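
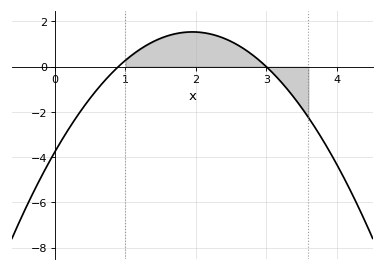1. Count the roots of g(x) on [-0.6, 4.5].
2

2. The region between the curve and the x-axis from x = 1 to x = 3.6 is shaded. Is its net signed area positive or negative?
positive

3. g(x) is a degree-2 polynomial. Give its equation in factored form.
y = -1.39(x - 0.9)(x - 3)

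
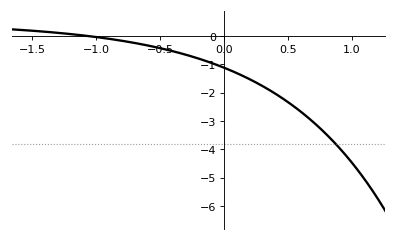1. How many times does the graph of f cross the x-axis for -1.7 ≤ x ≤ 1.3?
1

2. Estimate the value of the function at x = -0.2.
-0.8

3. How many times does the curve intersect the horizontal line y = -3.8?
1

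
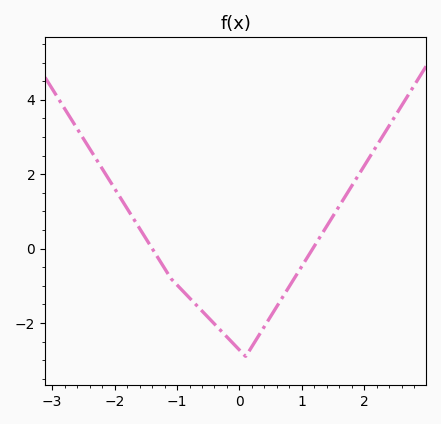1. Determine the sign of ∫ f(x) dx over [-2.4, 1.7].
negative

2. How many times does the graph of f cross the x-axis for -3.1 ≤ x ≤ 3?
2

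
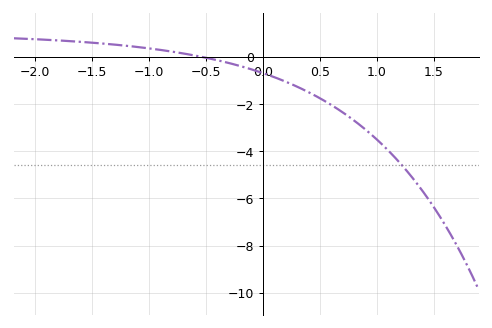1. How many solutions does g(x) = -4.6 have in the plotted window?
1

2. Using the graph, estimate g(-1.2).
0.4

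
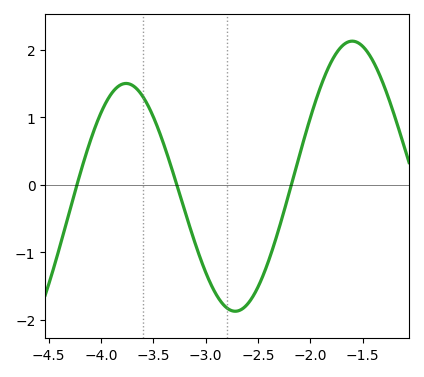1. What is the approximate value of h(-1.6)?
2.1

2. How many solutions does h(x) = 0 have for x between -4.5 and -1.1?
3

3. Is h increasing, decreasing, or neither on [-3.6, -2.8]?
decreasing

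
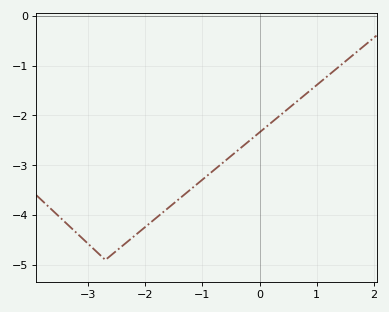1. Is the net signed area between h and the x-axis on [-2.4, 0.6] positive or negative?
negative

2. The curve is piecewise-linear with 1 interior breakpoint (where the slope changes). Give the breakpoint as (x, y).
(-2.7, -4.9)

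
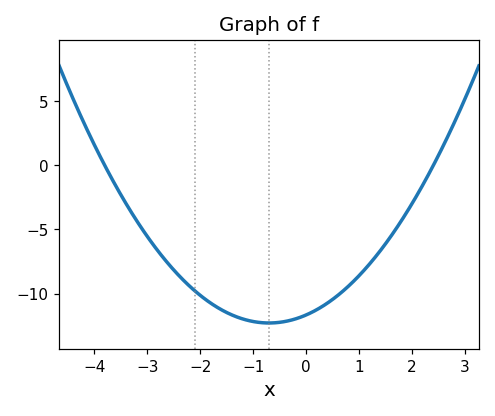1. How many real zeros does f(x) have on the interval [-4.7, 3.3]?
2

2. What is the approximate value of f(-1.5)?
-11.5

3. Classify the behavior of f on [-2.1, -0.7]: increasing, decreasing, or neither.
decreasing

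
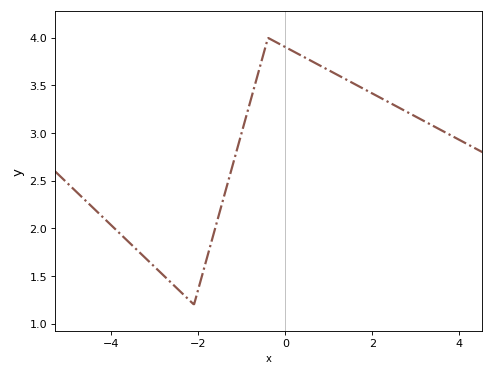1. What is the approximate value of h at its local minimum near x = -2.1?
1.2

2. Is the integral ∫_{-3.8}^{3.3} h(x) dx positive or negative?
positive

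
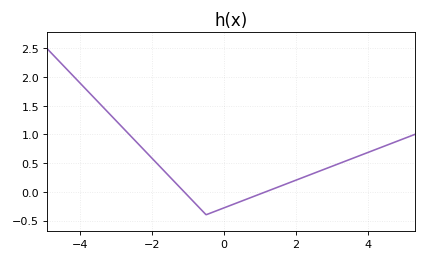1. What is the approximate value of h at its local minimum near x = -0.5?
-0.4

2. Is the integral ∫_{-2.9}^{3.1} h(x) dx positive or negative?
positive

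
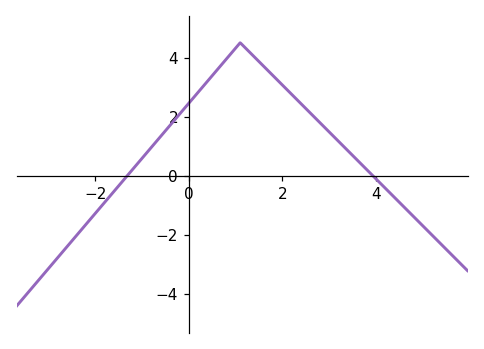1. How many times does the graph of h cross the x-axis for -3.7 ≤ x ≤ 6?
2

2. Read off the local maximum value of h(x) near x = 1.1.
4.5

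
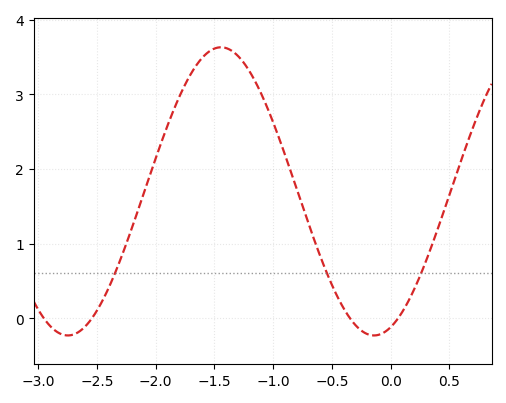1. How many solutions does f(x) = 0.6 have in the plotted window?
3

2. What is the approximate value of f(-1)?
2.63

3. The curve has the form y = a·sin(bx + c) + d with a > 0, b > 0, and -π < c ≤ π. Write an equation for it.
y = 1.93sin(2.41x - 1.23) + 1.7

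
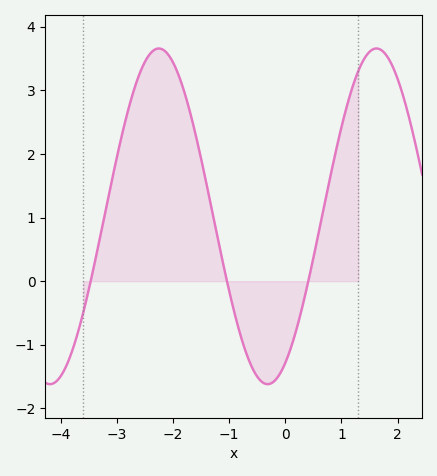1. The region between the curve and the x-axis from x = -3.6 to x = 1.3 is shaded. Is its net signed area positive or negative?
positive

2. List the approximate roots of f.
-3.47, -1.04, 0.409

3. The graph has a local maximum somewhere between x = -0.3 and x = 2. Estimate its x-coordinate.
1.62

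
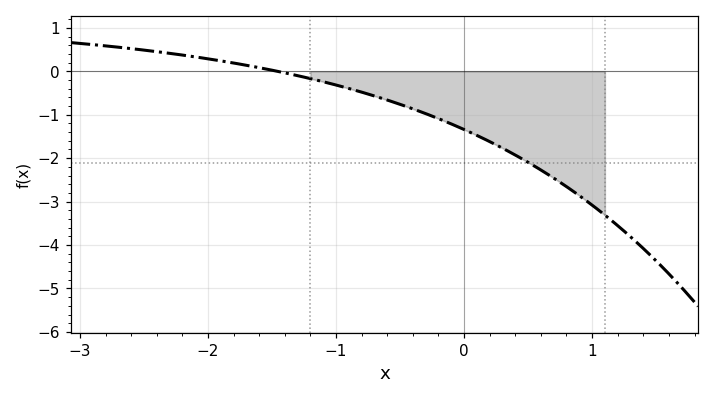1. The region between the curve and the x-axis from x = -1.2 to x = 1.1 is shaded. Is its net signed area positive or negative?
negative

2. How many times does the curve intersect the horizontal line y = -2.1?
1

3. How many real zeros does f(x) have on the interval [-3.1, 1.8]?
1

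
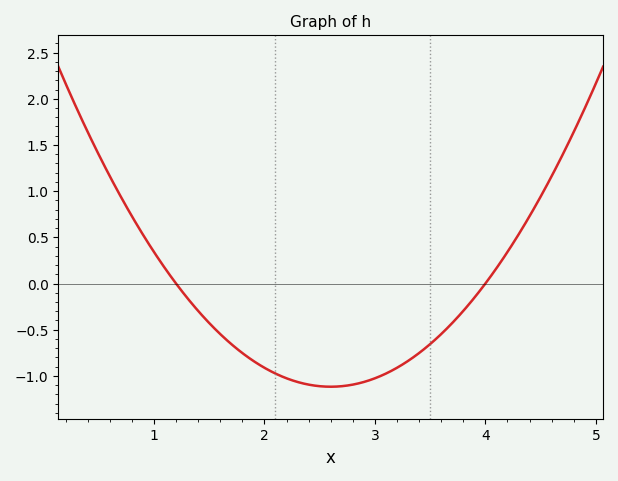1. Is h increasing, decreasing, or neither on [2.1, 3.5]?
neither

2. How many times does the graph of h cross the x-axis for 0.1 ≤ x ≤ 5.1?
2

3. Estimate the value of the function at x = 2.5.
-1.11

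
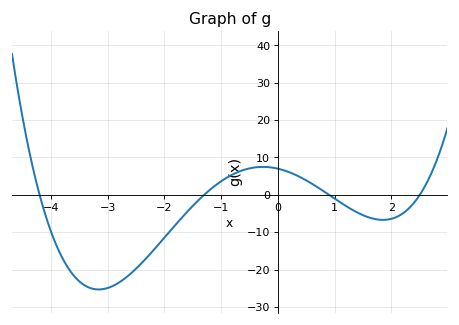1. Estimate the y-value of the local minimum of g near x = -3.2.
-25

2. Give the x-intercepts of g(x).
-4.2, -1.4, 1, 2.4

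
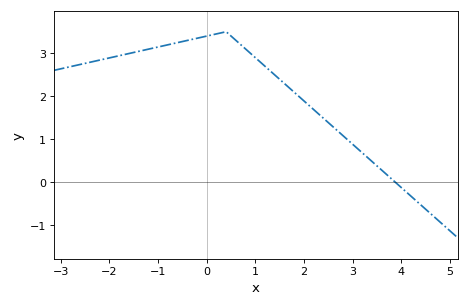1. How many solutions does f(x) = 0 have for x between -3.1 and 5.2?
1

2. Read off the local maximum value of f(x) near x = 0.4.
3.5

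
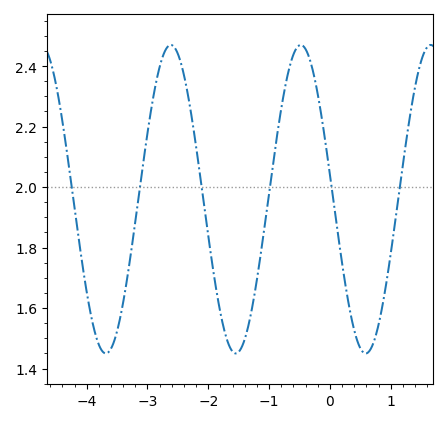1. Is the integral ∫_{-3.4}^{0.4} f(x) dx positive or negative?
positive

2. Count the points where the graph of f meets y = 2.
6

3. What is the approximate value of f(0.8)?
1.54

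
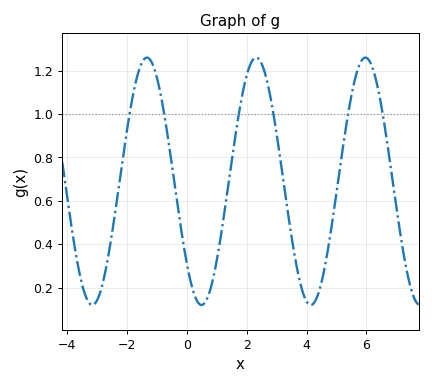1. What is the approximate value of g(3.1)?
0.82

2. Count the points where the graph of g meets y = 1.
6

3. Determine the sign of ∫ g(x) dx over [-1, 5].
positive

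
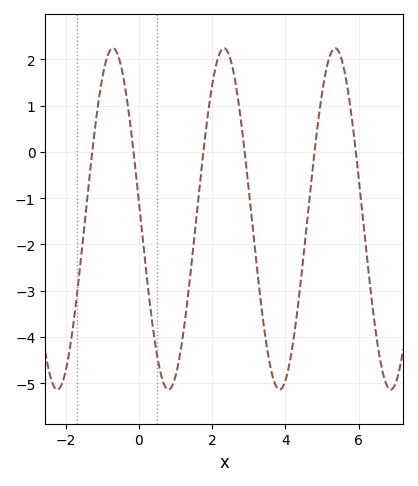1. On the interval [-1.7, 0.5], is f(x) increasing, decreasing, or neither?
neither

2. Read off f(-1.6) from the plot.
-2.4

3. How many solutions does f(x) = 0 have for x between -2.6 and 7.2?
6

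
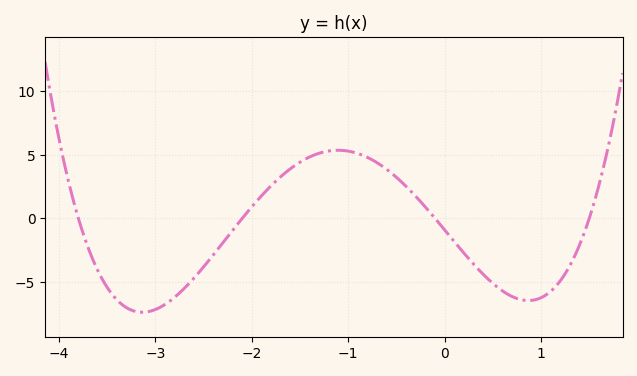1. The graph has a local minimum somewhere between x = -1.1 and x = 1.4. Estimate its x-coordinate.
0.869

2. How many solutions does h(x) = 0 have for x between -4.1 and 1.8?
4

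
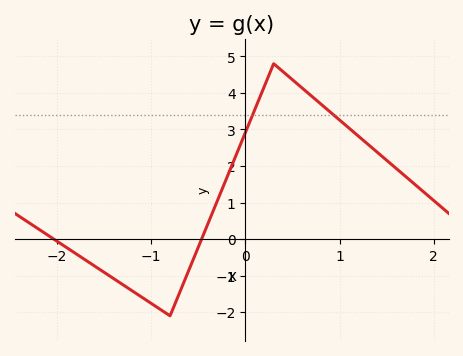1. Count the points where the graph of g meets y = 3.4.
2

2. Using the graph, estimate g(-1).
-1.76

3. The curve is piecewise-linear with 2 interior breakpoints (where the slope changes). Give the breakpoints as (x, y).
(-0.8, -2.1); (0.3, 4.8)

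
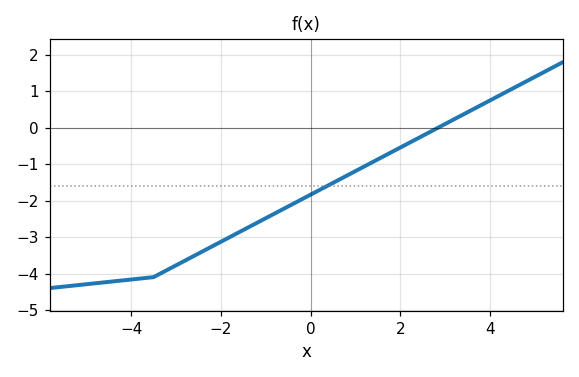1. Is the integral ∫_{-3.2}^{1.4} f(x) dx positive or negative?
negative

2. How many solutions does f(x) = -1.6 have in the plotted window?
1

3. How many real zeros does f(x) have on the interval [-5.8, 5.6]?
1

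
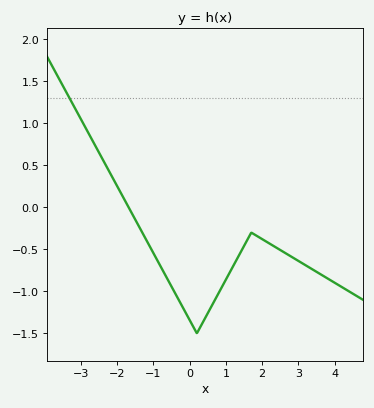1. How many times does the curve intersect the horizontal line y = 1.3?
1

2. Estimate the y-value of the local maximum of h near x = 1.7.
-0.3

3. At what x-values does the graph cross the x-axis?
-1.6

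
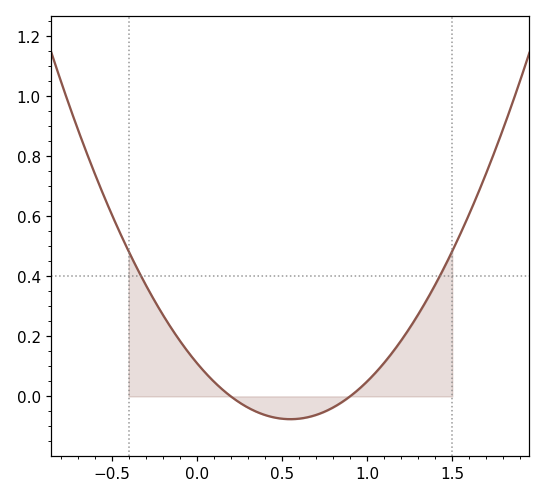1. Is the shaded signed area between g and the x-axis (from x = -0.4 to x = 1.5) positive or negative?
positive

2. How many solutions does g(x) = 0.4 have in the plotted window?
2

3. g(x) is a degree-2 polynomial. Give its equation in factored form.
y = 0.62(x - 0.2)(x - 0.9)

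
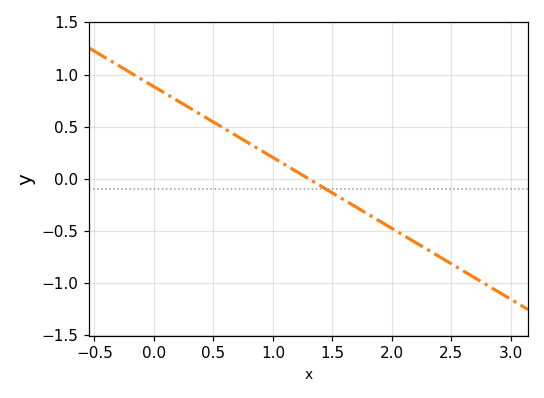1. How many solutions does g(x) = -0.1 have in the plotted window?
1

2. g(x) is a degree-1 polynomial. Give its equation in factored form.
y = -0.68(x - 1.3)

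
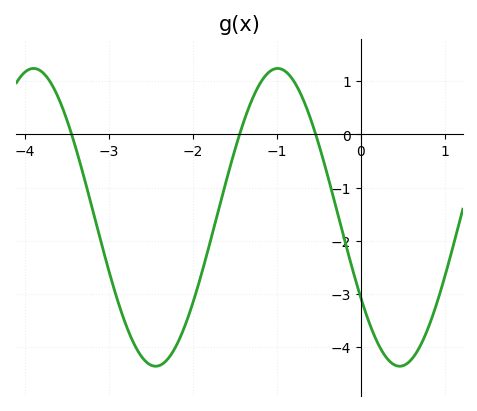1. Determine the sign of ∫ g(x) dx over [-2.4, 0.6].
negative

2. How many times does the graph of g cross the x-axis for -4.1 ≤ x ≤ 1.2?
3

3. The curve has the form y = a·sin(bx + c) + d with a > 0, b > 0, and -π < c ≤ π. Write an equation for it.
y = 2.8sin(2.2x - 2.6) - 1.56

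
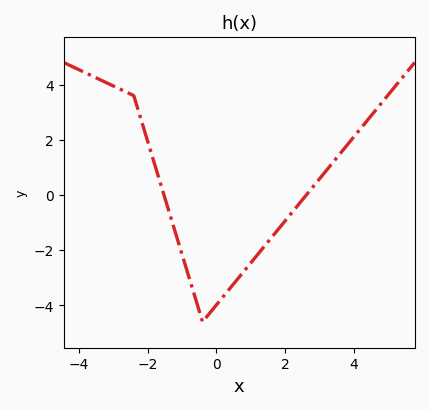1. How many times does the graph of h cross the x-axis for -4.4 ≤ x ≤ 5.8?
2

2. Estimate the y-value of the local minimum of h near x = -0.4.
-4.6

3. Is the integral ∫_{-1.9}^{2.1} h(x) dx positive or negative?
negative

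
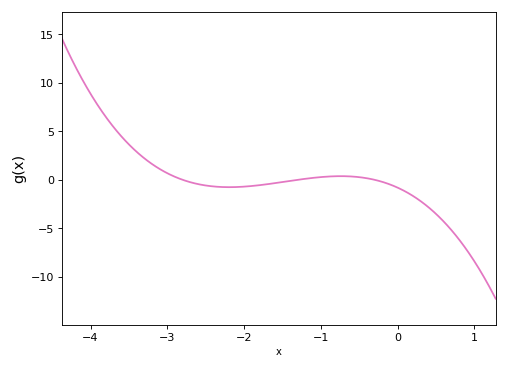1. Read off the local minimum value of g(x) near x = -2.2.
-1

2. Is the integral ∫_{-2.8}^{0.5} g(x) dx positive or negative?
negative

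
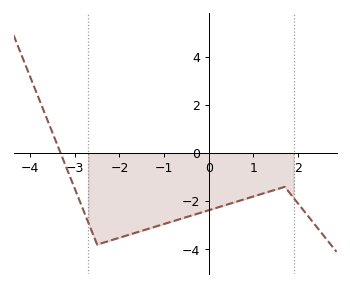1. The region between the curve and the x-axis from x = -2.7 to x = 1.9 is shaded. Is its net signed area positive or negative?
negative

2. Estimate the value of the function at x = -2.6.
-3.4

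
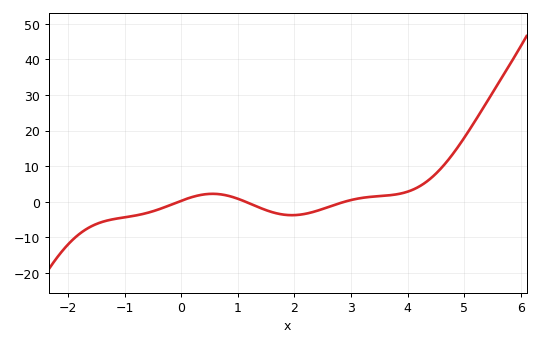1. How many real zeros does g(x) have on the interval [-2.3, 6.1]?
3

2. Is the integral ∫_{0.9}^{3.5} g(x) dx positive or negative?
negative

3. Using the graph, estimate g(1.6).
-3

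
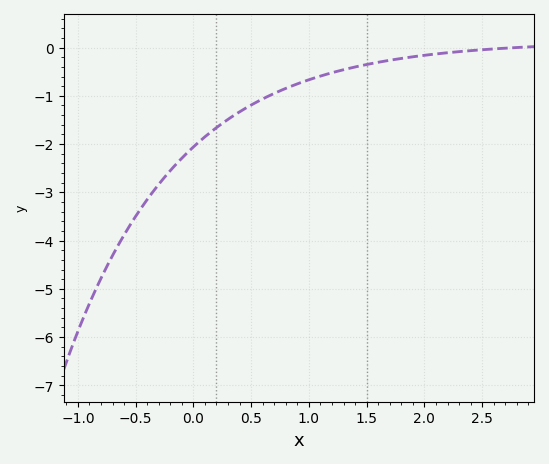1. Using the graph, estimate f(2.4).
-0.064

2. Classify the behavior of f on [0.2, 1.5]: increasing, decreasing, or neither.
increasing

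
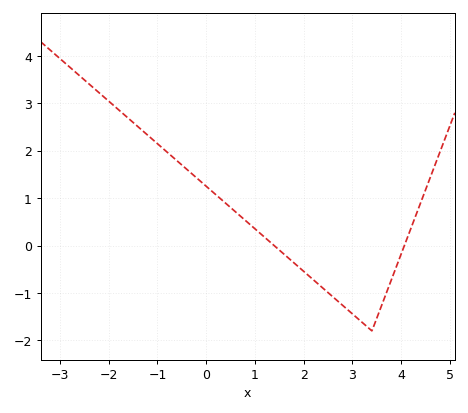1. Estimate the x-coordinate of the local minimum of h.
3.4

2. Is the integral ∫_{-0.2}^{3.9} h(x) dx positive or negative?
negative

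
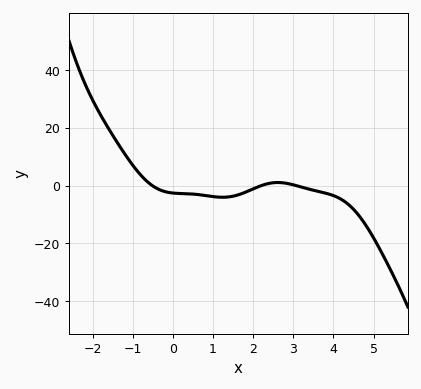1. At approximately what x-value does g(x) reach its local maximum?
2.61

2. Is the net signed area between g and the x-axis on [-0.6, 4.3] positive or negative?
negative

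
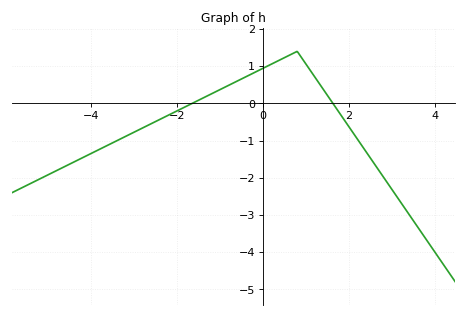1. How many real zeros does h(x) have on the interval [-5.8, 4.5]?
2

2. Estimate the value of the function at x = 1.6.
0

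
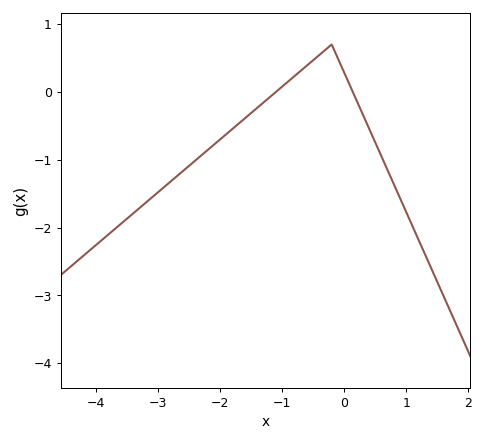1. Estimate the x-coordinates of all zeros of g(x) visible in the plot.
-1.1, 0.1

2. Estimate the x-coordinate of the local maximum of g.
-0.2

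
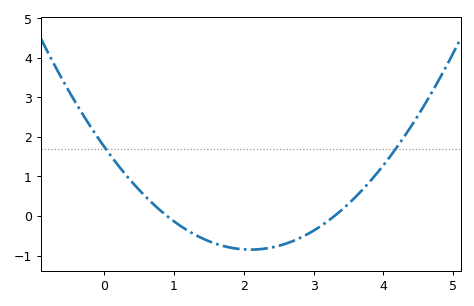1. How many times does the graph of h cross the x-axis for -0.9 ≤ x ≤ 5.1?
2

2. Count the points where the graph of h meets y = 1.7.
2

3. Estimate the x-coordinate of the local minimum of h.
2.1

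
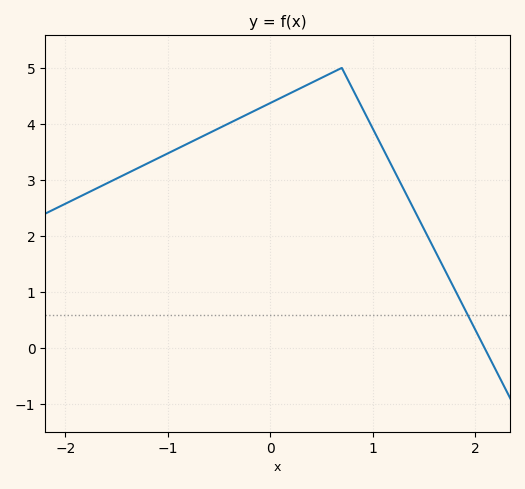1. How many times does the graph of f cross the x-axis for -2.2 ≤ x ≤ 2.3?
1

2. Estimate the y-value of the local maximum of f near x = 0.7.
5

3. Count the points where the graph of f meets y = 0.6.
1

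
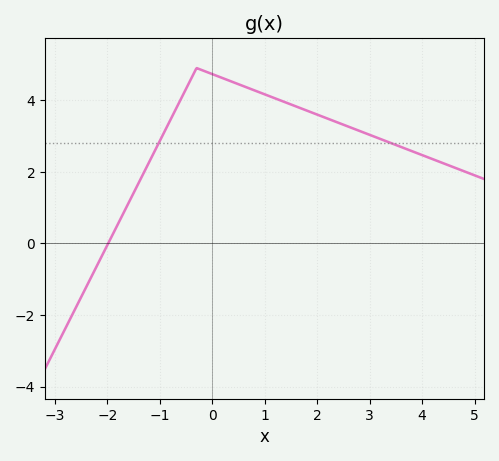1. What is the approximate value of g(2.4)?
3.37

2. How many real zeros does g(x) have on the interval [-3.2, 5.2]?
1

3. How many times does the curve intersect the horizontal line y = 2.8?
2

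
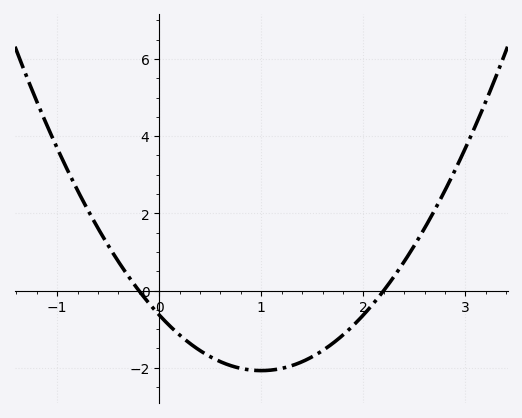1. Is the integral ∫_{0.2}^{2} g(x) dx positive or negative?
negative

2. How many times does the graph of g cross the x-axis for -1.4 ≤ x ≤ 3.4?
2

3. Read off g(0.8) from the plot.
-2.02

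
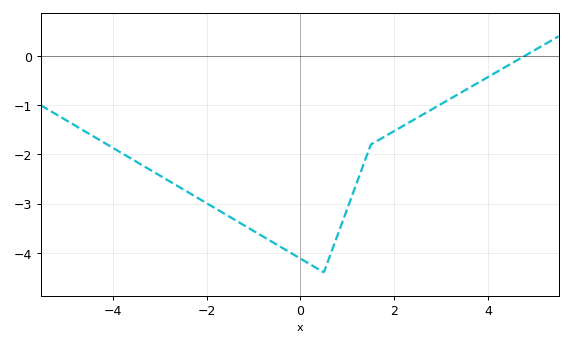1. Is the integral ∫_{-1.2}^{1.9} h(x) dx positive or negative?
negative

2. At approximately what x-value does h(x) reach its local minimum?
0.497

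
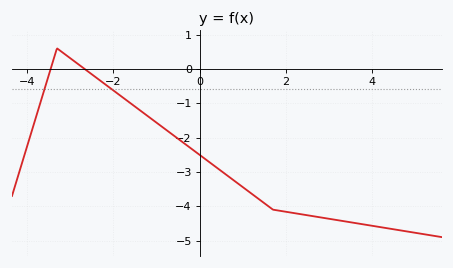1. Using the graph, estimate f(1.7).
-4.1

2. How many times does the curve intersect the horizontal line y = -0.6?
2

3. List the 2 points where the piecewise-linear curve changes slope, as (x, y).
(-3.3, 0.6); (1.7, -4.1)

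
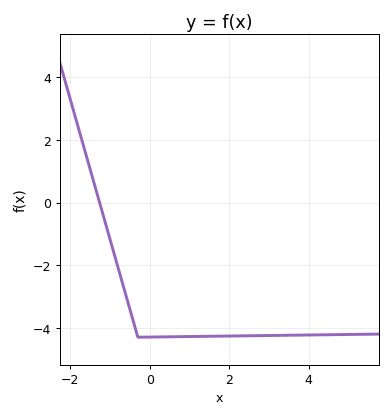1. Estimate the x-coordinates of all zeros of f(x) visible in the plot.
-1.26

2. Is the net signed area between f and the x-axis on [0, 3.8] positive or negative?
negative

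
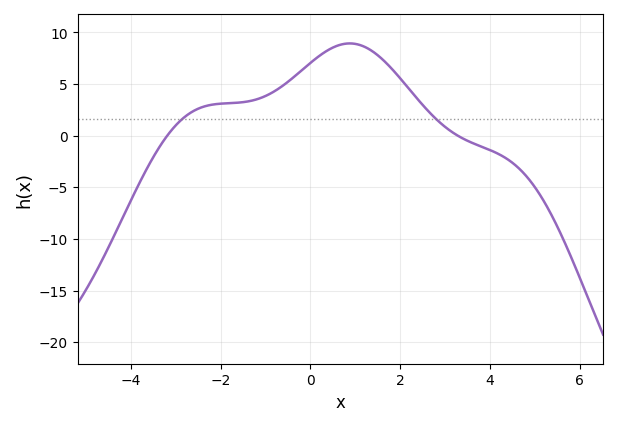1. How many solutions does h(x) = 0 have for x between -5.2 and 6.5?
2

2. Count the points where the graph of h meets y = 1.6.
2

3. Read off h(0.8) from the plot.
8.92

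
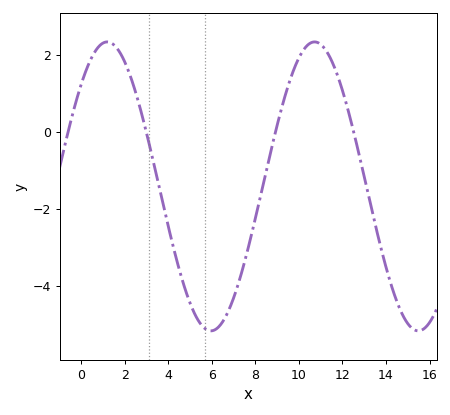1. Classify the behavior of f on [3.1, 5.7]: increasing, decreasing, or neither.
decreasing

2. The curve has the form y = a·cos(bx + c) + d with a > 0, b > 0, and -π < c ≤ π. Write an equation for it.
y = 3.76cos(0.66x - 0.792) - 1.42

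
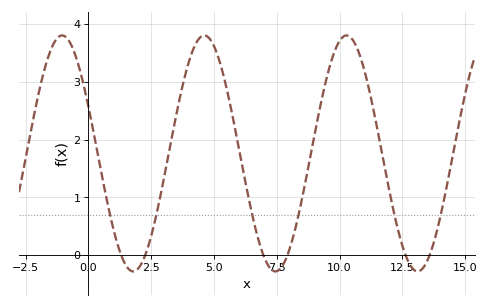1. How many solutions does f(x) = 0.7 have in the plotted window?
6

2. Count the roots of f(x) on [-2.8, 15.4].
6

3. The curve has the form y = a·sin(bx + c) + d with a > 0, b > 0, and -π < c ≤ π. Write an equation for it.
y = 2.04sin(1.1x + 2.7) + 1.76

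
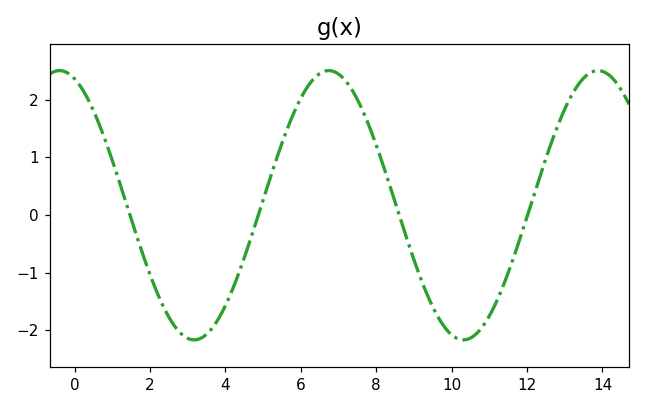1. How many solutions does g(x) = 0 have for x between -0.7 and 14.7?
4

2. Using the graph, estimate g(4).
-1.6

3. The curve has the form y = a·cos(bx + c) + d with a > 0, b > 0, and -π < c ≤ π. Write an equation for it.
y = 2.34cos(0.88x + 0.35) + 0.17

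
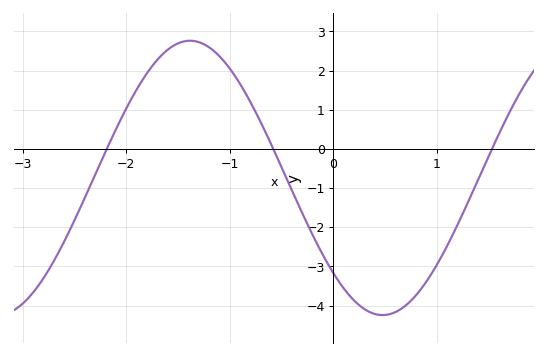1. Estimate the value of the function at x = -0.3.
-1.65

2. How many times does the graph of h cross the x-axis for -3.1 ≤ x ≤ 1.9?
3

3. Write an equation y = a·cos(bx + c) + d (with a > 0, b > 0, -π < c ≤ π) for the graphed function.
y = 3.5cos(1.69x + 2.34) - 0.74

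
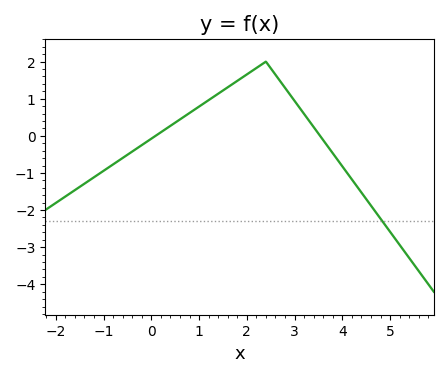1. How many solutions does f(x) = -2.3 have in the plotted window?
1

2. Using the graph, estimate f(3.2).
0.589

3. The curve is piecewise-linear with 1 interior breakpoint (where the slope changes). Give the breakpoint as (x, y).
(2.4, 2)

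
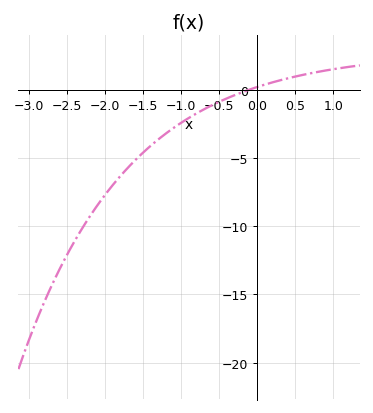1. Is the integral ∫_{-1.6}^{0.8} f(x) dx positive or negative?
negative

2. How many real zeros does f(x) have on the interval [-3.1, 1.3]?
1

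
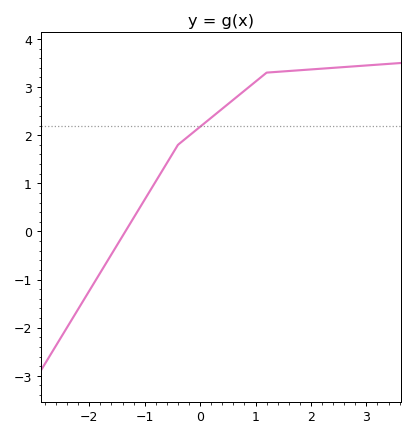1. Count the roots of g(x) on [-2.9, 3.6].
1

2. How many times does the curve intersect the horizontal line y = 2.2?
1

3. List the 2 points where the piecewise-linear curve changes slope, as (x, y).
(-0.4, 1.8); (1.2, 3.3)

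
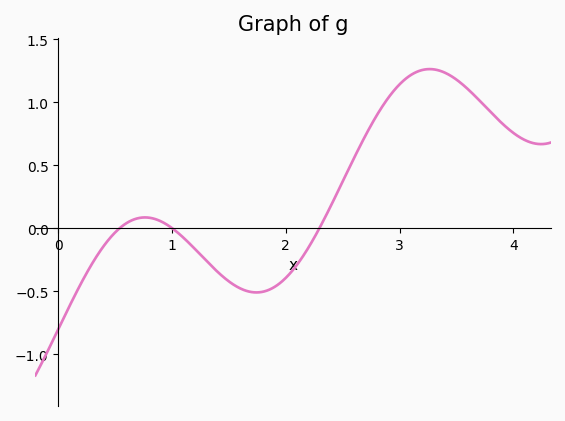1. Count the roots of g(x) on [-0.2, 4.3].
3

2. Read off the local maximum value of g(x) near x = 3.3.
1.25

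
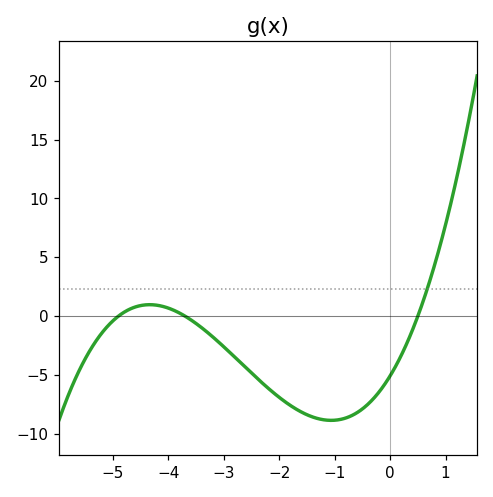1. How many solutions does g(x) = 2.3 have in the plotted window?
1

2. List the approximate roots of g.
-4.9, -3.7, 0.5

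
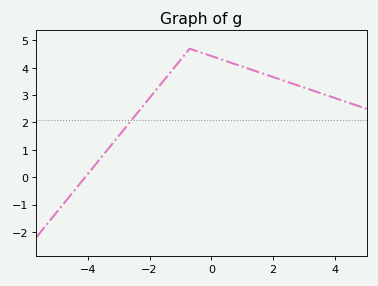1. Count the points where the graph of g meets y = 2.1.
1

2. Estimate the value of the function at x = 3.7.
3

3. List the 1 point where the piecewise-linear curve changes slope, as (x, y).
(-0.7, 4.7)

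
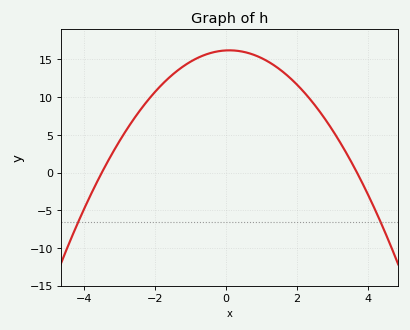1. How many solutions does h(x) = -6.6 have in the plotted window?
2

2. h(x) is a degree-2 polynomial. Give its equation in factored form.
y = -1.25(x + 3.5)(x - 3.7)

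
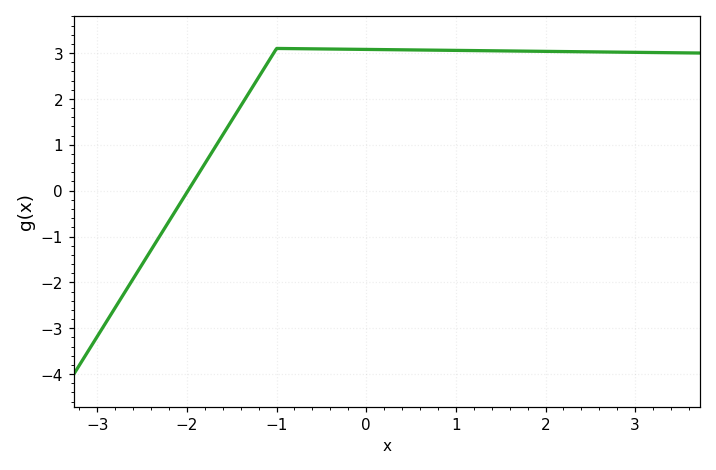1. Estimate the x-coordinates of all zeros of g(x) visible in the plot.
-2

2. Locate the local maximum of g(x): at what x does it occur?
-1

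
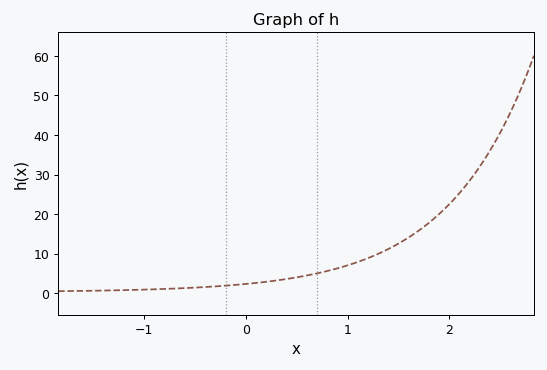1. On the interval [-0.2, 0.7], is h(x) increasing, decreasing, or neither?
increasing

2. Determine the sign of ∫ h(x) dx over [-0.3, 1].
positive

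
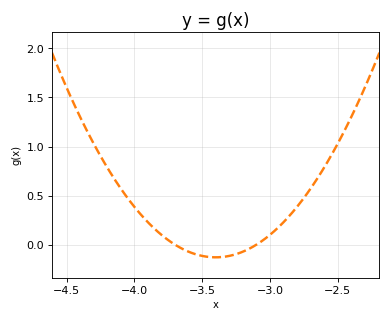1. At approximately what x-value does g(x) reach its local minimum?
-3.4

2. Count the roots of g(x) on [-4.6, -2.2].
2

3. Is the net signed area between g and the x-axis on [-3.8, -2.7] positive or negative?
positive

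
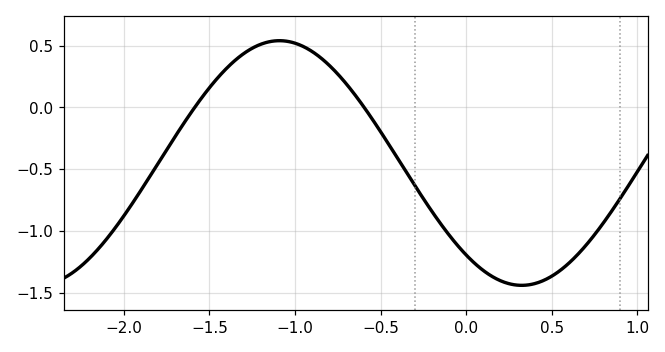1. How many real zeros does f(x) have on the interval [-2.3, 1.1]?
2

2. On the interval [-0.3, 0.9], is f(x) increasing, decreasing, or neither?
neither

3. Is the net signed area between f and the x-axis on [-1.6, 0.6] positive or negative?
negative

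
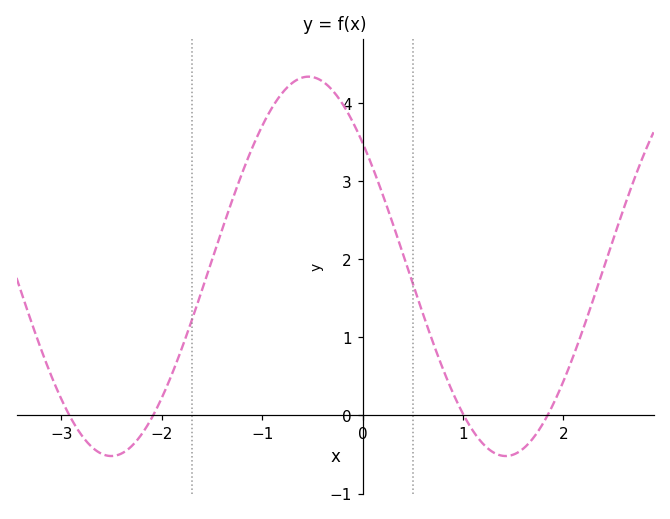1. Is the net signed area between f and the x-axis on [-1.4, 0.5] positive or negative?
positive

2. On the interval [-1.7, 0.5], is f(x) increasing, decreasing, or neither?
neither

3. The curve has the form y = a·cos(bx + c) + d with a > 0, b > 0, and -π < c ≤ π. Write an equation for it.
y = 2.43cos(1.6x + 0.862) + 1.91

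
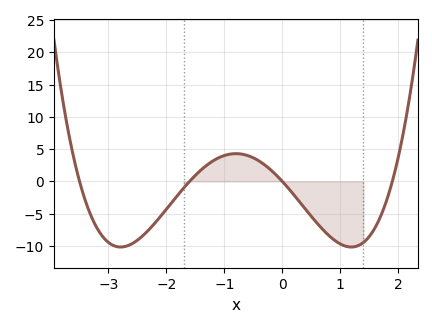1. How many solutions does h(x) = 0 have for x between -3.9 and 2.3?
4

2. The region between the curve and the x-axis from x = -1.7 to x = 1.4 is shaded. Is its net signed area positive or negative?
negative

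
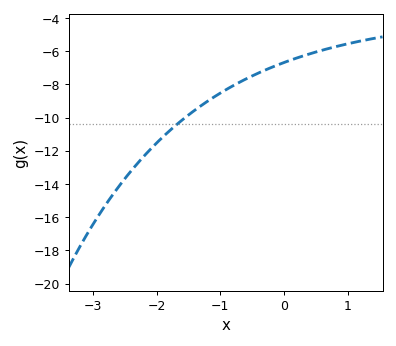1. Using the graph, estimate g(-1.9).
-11.2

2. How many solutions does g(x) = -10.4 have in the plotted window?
1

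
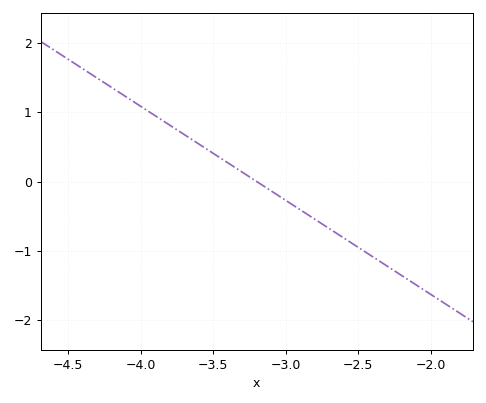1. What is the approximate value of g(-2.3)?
-1.2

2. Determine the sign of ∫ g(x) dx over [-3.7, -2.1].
negative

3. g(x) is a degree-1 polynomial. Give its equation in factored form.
y = -1.36(x + 3.2)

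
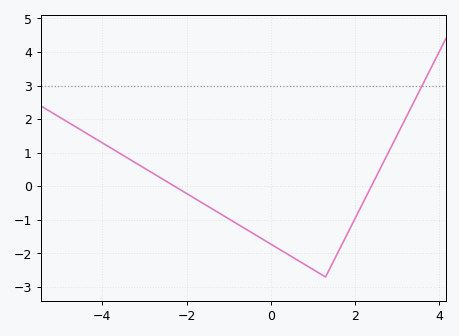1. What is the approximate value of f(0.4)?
-2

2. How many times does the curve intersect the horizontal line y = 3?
1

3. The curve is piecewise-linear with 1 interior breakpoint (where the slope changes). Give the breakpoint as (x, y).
(1.3, -2.7)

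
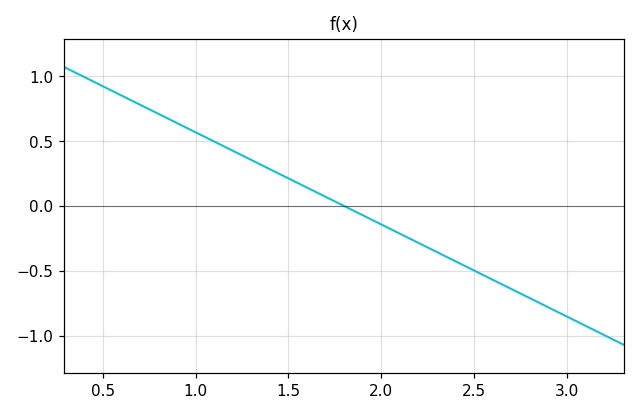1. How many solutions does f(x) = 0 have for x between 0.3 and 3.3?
1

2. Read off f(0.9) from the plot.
0.639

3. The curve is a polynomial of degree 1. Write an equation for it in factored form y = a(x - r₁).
y = -0.71(x - 1.8)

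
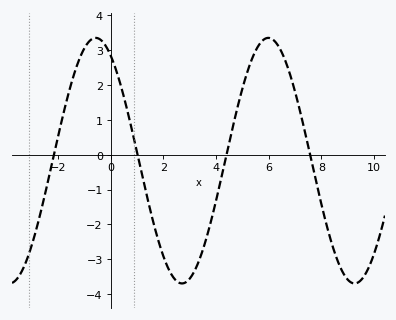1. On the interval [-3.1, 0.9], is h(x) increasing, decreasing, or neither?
neither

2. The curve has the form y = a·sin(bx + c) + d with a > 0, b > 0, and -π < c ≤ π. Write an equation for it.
y = 3.52sin(0.96x + 2.1) - 0.17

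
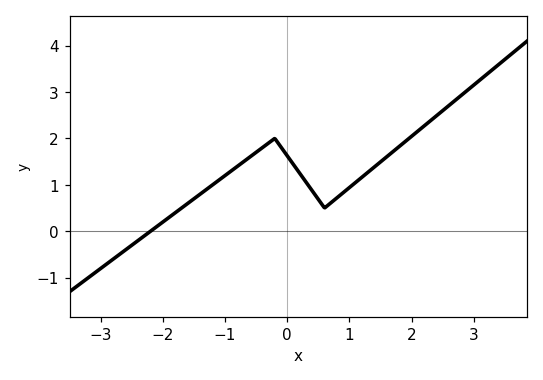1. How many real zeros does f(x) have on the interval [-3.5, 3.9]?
1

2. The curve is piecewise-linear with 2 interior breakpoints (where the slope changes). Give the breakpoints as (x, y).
(-0.2, 2); (0.6, 0.5)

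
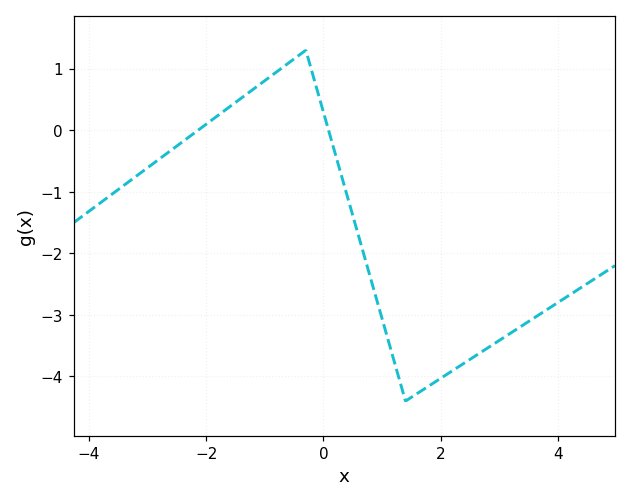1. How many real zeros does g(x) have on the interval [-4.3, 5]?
2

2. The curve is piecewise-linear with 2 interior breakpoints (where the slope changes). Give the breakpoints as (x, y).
(-0.3, 1.3); (1.4, -4.4)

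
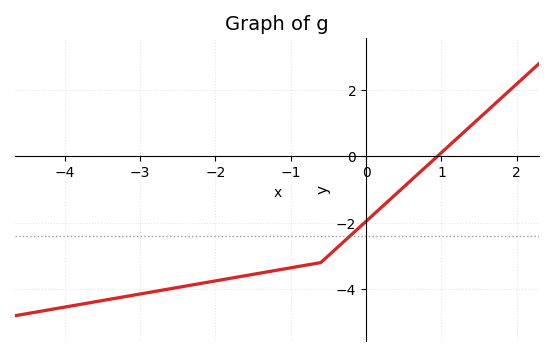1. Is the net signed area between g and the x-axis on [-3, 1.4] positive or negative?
negative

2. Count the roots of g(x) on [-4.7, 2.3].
1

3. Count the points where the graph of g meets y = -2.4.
1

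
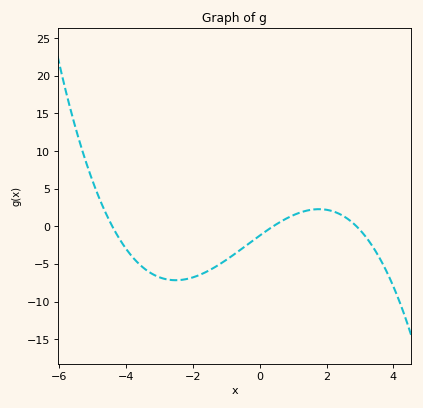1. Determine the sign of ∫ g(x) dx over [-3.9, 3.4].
negative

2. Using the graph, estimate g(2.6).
1.11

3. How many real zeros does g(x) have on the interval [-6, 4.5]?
3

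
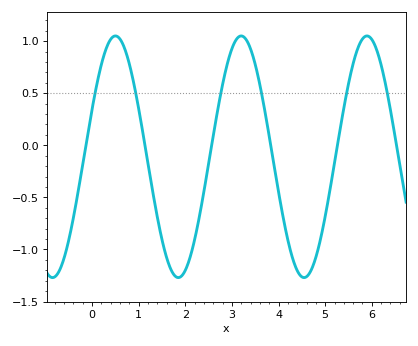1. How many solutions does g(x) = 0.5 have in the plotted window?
6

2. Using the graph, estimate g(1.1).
0.096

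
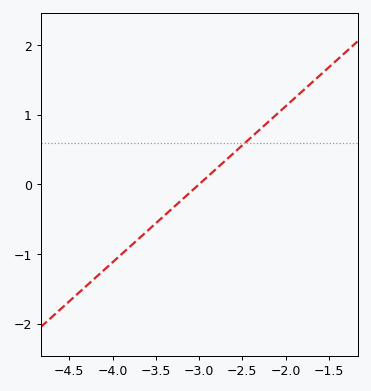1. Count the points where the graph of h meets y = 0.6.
1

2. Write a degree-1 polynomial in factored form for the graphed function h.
y = 1.12(x + 3)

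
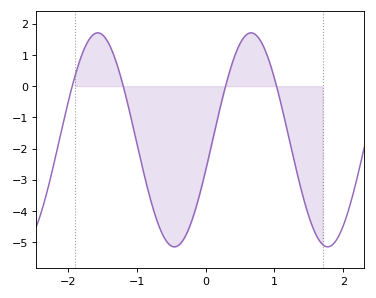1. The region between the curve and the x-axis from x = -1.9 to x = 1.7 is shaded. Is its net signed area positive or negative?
negative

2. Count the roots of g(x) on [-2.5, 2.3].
4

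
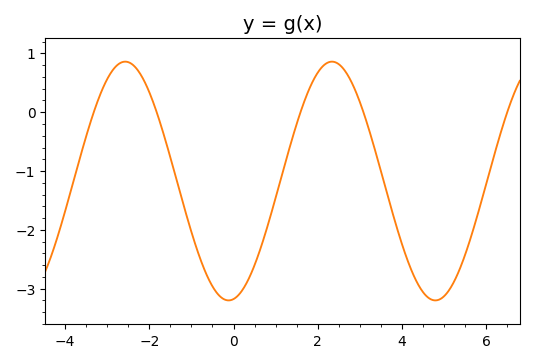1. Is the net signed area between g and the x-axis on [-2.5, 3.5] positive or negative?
negative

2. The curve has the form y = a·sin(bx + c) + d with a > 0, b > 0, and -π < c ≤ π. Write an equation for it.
y = 2.03sin(1.3x - 1.4) - 1.17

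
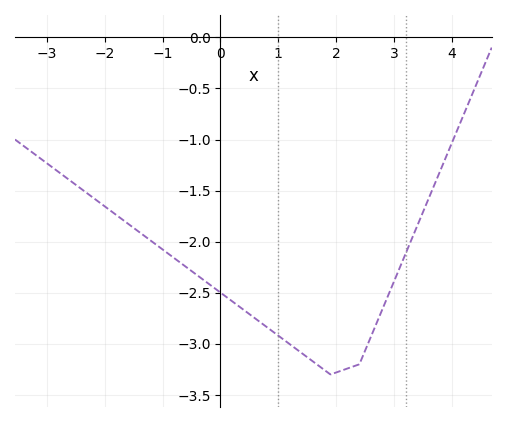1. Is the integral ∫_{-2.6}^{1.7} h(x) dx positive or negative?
negative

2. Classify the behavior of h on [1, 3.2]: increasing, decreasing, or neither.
neither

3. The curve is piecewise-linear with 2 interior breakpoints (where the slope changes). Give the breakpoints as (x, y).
(1.9, -3.3); (2.4, -3.2)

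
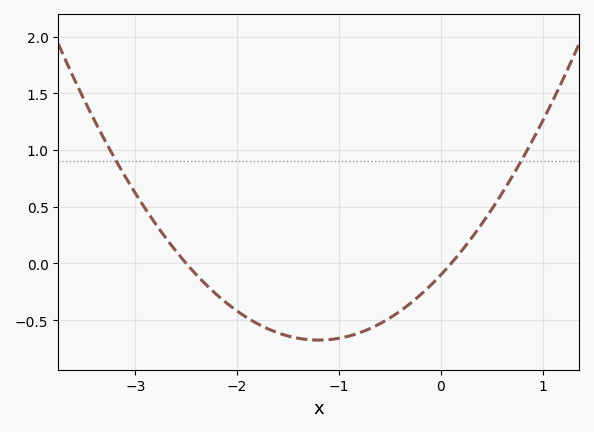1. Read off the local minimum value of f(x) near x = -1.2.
-0.7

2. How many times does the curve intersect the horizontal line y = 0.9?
2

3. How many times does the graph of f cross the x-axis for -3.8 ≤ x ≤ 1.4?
2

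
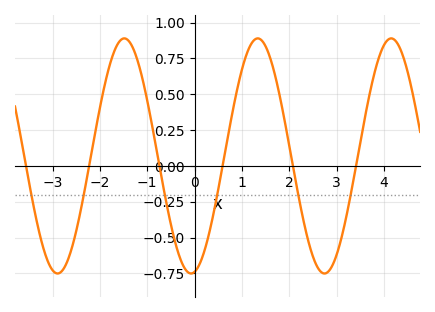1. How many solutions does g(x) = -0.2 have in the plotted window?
6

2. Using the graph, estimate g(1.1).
0.782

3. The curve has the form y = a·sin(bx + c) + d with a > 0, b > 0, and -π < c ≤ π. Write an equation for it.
y = 0.82sin(2.23x - 1.4) + 0.07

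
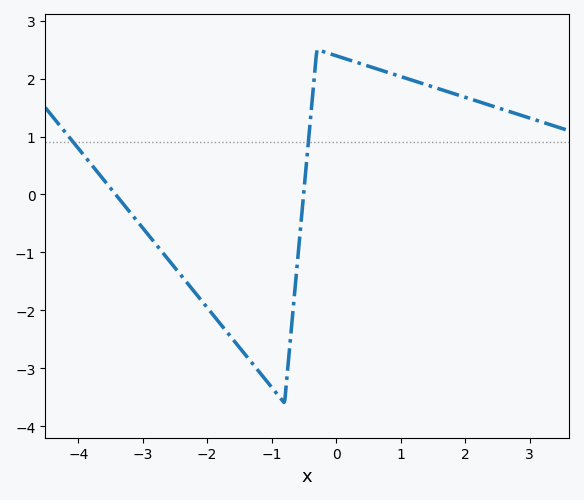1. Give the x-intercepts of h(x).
-3.42, -0.505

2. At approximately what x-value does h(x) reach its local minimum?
-0.804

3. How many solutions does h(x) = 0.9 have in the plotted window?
2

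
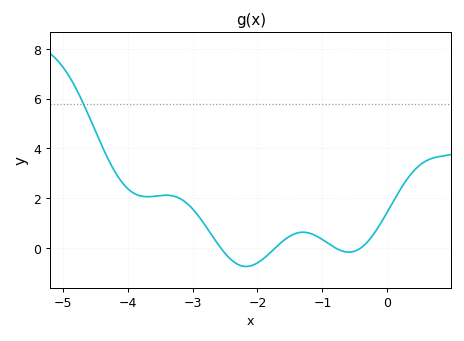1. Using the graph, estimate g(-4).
2.39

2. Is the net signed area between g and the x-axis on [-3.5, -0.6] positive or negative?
positive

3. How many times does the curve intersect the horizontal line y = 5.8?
1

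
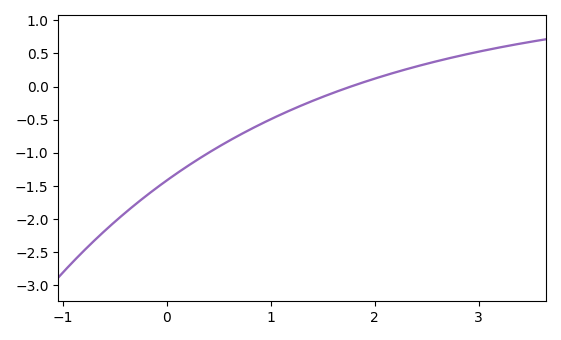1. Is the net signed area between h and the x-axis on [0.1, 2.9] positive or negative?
negative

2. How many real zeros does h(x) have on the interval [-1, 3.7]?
1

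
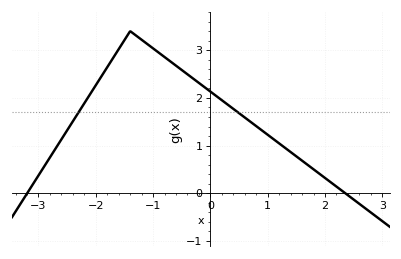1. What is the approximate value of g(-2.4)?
1.51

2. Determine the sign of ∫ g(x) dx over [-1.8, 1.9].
positive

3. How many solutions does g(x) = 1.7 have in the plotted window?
2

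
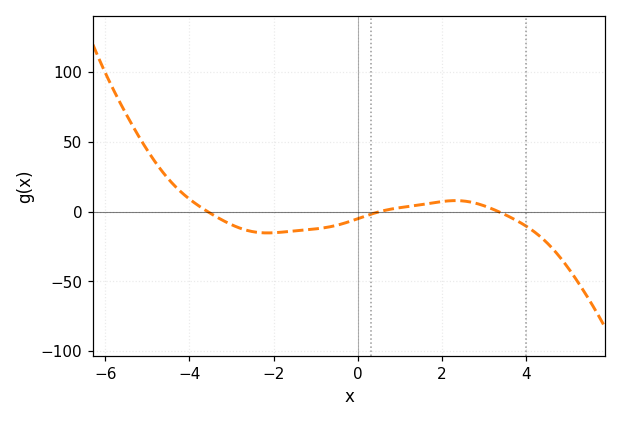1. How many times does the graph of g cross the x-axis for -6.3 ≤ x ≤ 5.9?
3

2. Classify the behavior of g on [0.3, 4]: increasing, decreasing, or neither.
neither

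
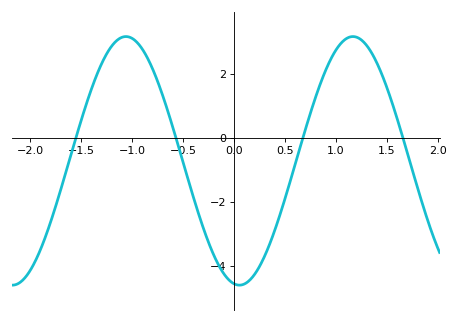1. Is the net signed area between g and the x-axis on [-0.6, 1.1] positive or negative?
negative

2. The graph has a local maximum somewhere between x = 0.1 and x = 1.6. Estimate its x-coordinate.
1.17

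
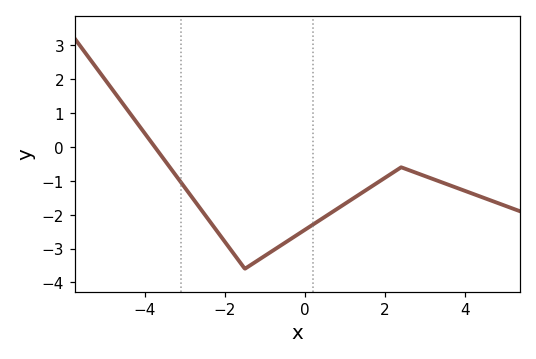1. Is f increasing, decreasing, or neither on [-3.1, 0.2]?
neither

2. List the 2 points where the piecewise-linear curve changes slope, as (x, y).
(-1.5, -3.6); (2.4, -0.6)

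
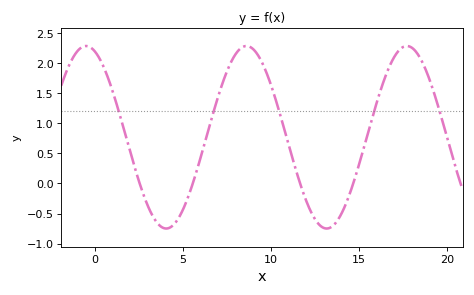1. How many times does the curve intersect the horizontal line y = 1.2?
5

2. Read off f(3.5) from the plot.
-0.637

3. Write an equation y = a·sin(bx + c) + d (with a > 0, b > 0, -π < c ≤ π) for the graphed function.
y = 1.52sin(0.69x + 1.91) + 0.77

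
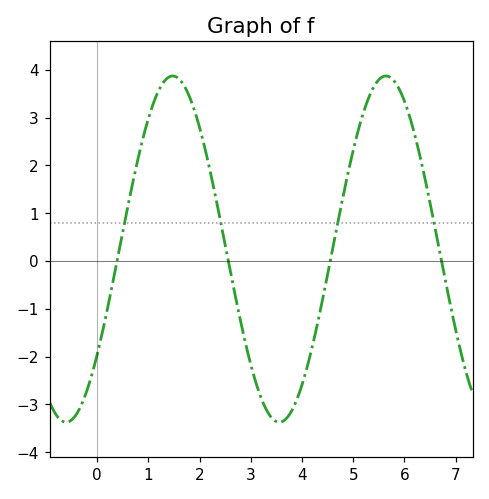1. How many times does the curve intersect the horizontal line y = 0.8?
4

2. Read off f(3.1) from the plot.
-2.5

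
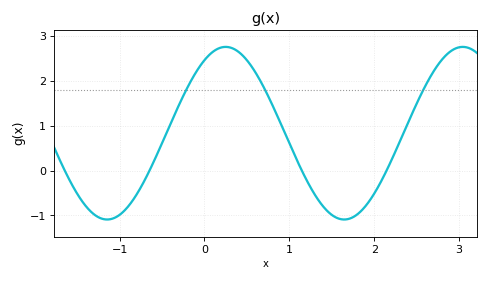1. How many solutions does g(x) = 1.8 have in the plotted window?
3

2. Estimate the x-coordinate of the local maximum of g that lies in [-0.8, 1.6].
0.3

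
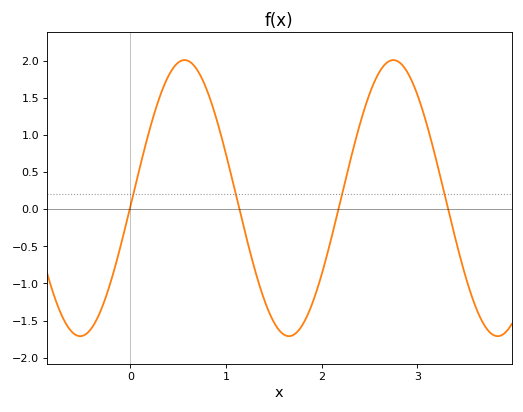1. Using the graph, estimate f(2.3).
0.665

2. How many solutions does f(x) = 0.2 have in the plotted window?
4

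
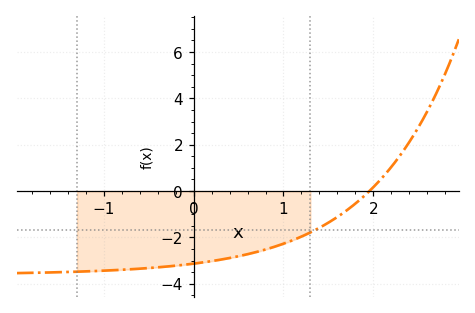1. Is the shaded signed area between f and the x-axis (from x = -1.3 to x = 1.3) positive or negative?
negative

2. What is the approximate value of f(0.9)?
-2.4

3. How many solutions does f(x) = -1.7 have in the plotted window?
1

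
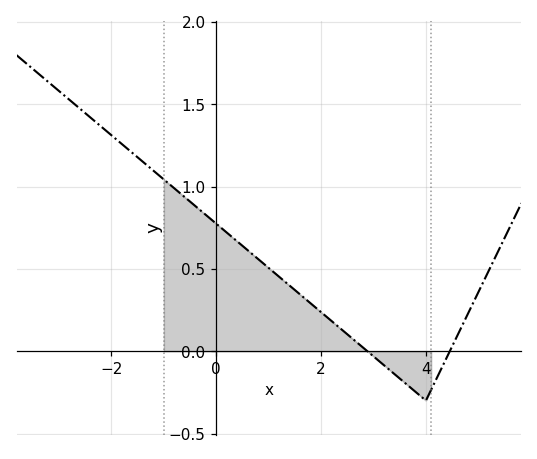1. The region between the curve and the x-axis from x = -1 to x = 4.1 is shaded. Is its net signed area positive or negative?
positive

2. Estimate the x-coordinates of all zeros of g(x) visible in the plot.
2.88, 4.46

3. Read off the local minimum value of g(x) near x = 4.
-0.299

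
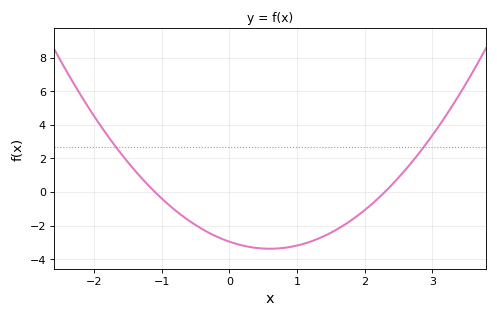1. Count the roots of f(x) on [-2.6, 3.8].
2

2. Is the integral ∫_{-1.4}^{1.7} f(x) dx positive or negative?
negative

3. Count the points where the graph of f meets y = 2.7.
2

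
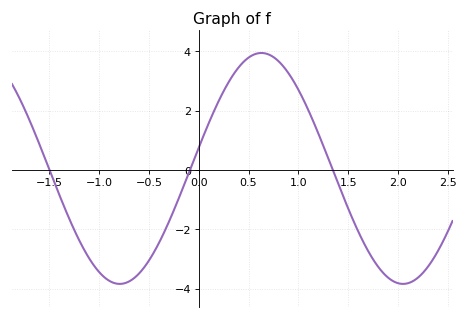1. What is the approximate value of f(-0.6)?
-3.49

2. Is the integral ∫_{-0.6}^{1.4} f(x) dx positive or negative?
positive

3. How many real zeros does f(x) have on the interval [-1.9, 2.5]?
3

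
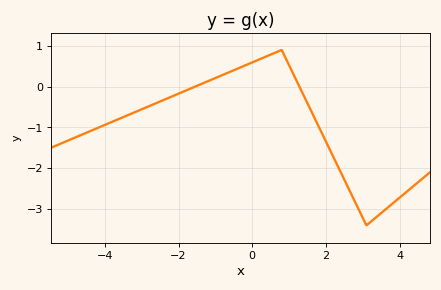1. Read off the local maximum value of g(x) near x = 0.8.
0.9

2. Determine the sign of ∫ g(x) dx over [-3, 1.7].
positive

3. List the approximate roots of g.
-1.6, 1.2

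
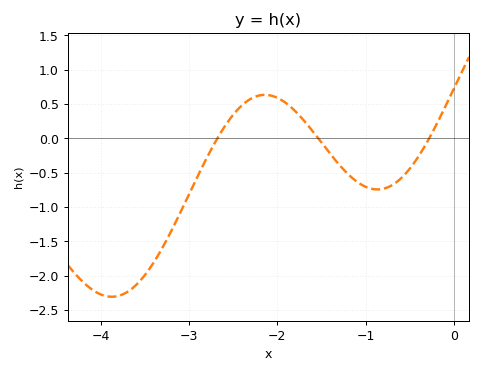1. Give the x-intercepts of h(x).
-2.68, -1.54, -0.281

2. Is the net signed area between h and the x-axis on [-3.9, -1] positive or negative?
negative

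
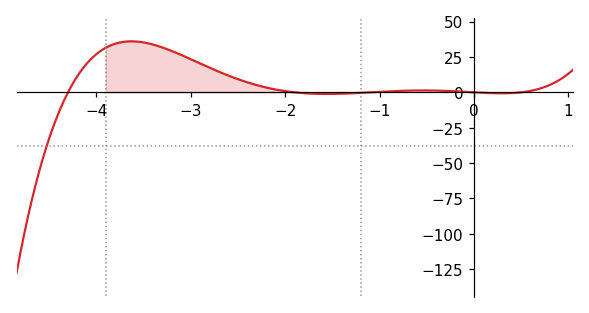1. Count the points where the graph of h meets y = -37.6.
1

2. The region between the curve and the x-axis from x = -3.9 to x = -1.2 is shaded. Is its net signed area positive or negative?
positive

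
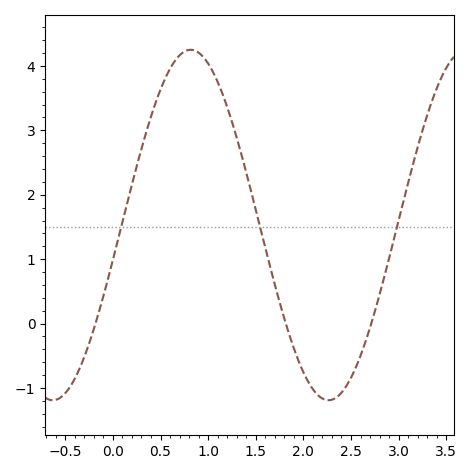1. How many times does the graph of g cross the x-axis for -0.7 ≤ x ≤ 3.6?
3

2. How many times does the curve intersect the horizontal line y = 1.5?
3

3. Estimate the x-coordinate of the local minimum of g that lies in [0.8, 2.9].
2.3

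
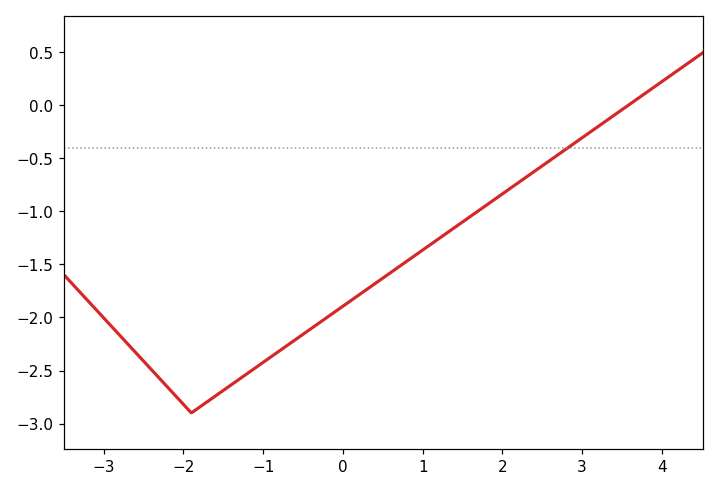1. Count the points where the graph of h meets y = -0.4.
1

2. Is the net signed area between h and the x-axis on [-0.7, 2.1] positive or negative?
negative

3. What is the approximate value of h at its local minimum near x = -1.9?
-2.9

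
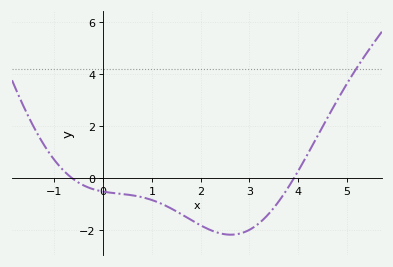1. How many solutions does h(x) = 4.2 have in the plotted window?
1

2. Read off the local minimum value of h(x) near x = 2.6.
-2.2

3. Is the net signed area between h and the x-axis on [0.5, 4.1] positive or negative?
negative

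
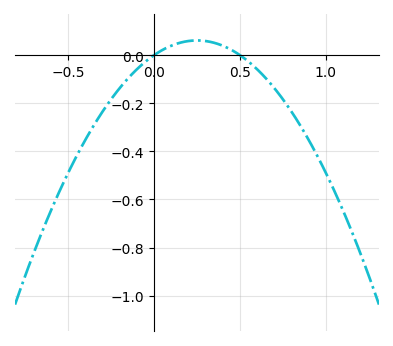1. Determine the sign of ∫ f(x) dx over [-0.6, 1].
negative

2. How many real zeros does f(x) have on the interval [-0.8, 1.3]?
2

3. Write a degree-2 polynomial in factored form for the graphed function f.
y = -0.98(x - 0)(x - 0.5)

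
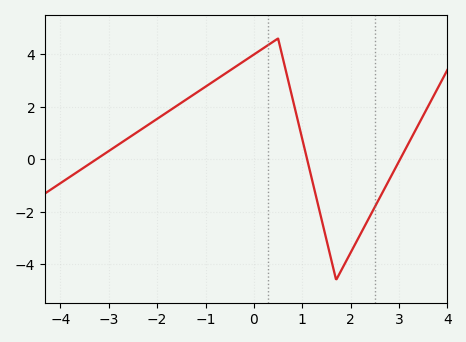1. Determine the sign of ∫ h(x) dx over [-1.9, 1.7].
positive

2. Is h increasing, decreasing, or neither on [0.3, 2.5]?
neither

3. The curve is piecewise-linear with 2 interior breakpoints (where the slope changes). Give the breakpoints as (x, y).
(0.5, 4.6); (1.7, -4.6)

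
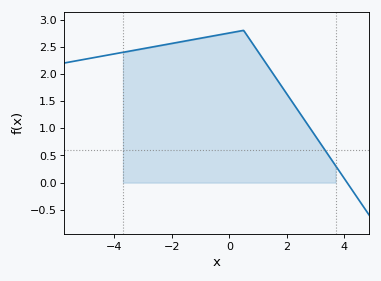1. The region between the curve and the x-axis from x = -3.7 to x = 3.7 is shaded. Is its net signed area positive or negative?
positive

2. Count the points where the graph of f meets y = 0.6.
1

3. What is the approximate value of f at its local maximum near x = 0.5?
2.8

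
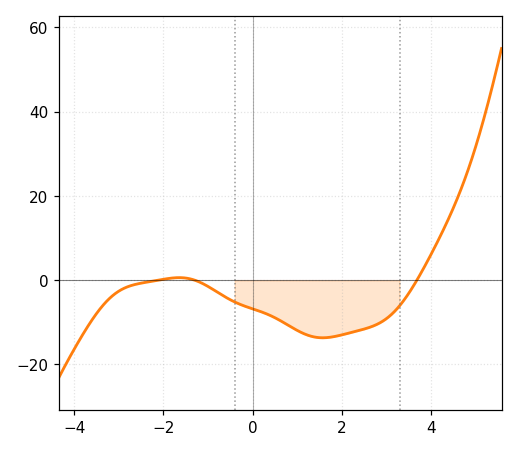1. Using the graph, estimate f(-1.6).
0.597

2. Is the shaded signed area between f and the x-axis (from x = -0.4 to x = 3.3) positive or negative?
negative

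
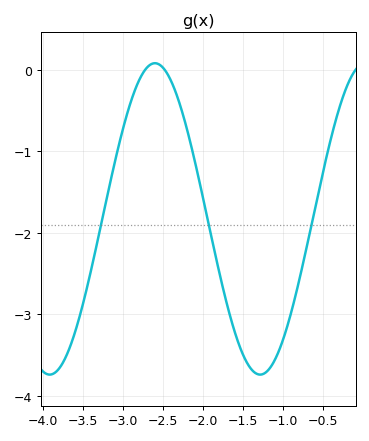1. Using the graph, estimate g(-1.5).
-3.5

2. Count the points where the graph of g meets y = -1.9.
3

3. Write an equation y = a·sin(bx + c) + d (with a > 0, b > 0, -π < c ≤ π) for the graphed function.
y = 1.91sin(2.39x + 1.51) - 1.83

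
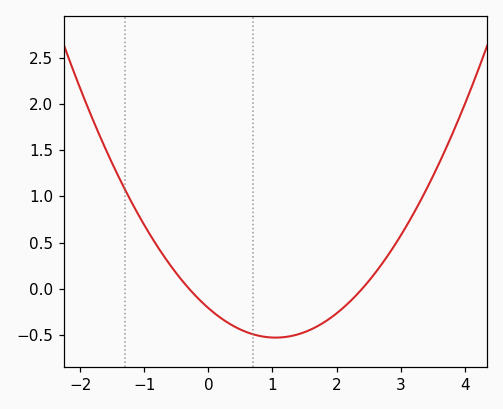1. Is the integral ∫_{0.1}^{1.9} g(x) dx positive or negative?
negative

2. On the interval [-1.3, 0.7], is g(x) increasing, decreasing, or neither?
decreasing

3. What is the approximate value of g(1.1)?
-0.528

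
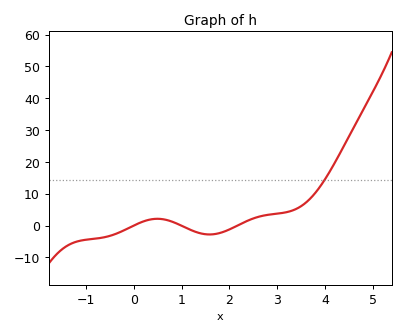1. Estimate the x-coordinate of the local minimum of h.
1.59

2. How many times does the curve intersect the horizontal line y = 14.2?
1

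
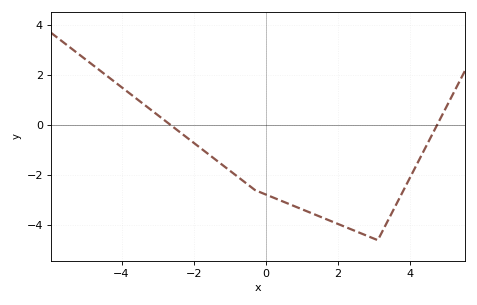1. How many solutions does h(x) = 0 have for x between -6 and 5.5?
2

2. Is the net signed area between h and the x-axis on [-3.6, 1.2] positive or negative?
negative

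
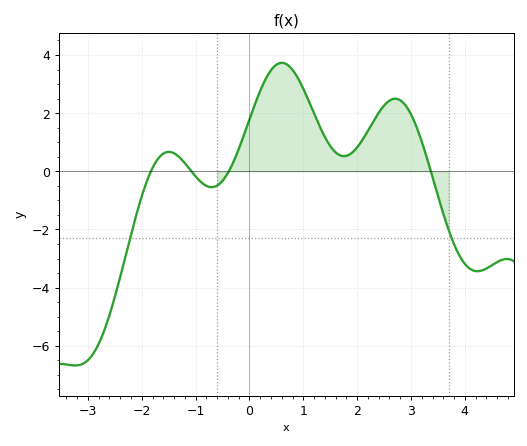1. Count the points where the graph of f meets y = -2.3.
2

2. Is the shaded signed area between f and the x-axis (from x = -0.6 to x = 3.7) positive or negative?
positive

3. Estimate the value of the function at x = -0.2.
0.76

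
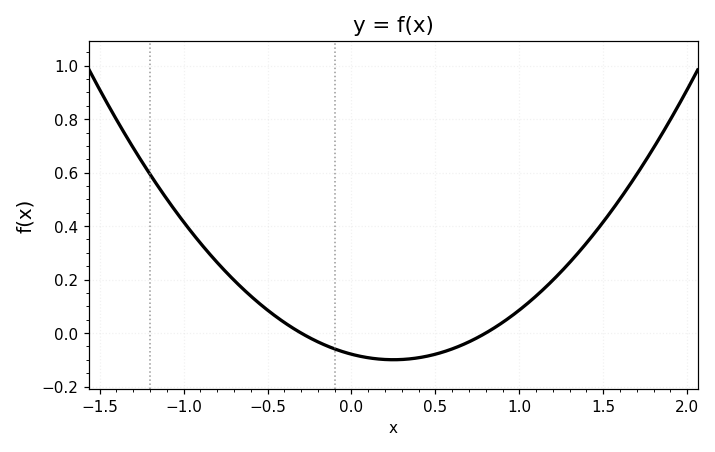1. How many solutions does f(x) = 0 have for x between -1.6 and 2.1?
2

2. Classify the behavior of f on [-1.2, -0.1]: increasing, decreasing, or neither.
decreasing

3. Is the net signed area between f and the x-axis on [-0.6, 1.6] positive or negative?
positive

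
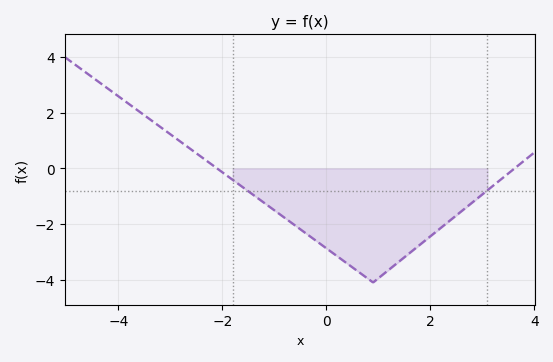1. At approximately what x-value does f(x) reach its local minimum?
0.8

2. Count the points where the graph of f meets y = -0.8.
2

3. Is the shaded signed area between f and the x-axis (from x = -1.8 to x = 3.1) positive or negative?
negative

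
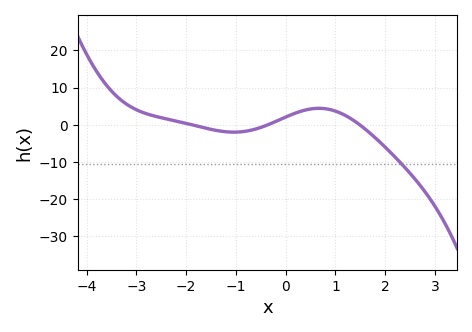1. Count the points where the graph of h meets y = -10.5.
1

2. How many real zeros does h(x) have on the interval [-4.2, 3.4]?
3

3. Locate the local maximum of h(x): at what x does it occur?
0.67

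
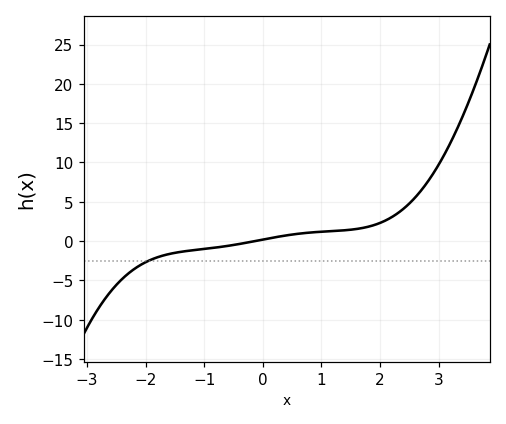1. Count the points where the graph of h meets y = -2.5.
1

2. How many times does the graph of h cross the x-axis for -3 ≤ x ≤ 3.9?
1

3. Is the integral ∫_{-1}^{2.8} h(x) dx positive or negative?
positive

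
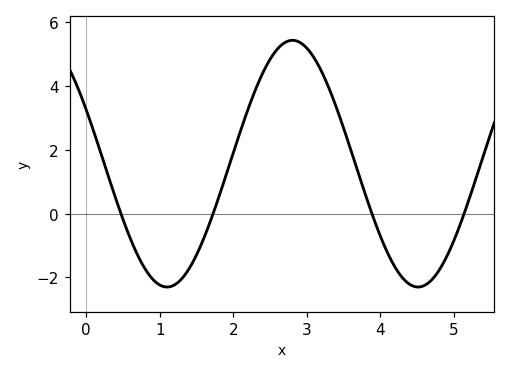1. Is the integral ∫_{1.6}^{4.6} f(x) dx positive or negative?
positive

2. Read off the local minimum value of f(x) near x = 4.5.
-2.2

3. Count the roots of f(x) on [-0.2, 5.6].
4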